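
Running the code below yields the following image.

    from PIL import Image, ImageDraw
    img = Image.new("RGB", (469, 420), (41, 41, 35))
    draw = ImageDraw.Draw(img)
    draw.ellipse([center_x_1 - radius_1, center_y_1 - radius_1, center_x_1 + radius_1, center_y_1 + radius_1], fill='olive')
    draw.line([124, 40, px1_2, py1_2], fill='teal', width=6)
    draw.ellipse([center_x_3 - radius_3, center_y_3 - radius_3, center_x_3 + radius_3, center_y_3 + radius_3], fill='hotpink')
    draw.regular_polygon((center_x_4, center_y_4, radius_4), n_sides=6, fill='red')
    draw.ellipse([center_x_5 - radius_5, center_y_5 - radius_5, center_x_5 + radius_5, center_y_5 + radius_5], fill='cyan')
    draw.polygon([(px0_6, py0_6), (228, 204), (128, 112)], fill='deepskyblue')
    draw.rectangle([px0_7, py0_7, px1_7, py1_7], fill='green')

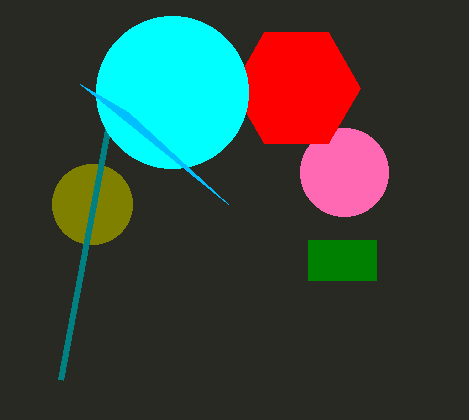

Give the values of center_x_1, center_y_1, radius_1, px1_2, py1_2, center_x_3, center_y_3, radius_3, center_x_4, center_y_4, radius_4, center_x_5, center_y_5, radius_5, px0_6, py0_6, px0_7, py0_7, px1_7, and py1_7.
center_x_1 = 92; center_y_1 = 204; radius_1 = 40; px1_2 = 60; py1_2 = 380; center_x_3 = 344; center_y_3 = 172; radius_3 = 44; center_x_4 = 296; center_y_4 = 88; radius_4 = 64; center_x_5 = 172; center_y_5 = 92; radius_5 = 76; px0_6 = 80; py0_6 = 84; px0_7 = 308; py0_7 = 240; px1_7 = 376; py1_7 = 280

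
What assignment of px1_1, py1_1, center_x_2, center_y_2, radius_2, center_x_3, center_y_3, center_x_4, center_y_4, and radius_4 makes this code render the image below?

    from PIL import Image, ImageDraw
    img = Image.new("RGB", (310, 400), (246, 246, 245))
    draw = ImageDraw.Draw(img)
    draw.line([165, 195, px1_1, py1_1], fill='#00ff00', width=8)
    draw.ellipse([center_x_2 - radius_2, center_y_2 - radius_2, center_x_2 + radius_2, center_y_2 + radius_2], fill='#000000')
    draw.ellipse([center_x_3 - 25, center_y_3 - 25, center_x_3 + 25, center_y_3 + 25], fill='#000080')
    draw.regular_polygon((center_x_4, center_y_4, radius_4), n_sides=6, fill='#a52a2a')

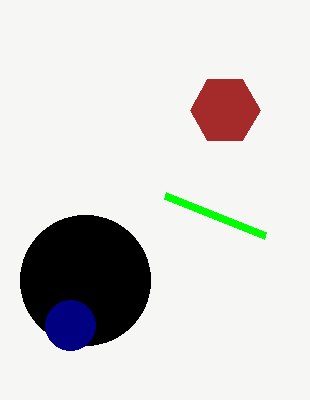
px1_1 = 265; py1_1 = 235; center_x_2 = 85; center_y_2 = 280; radius_2 = 65; center_x_3 = 70; center_y_3 = 325; center_x_4 = 225; center_y_4 = 110; radius_4 = 35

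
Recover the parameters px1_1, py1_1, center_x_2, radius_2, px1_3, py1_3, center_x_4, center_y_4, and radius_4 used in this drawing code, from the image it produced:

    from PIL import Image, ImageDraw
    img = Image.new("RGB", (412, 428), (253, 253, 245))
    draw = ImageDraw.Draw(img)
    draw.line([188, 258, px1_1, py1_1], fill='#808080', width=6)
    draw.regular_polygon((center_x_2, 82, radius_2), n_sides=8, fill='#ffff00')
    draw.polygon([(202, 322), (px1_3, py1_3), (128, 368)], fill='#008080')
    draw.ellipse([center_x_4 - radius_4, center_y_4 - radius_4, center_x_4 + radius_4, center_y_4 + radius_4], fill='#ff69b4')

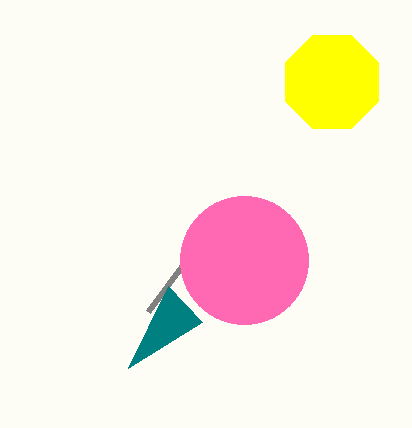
px1_1 = 148
py1_1 = 312
center_x_2 = 332
radius_2 = 50
px1_3 = 168
py1_3 = 286
center_x_4 = 244
center_y_4 = 260
radius_4 = 64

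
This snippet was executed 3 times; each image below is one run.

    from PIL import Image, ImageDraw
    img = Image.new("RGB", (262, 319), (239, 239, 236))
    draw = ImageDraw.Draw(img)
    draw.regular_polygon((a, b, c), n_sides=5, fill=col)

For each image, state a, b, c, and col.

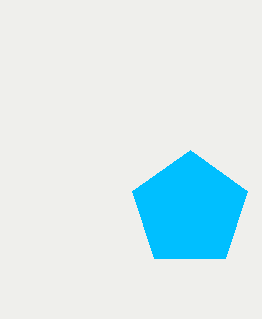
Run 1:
a = 190
b = 210
c = 60
col = 'deepskyblue'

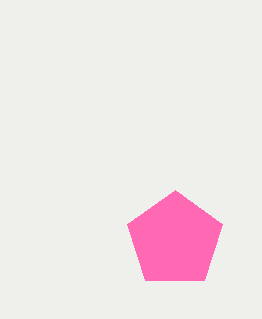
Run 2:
a = 175; b = 240; c = 50; col = 'hotpink'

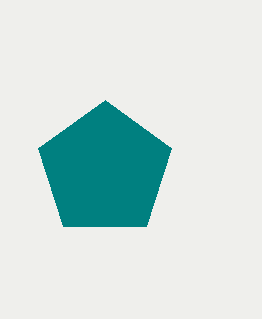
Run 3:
a = 105
b = 170
c = 70
col = 'teal'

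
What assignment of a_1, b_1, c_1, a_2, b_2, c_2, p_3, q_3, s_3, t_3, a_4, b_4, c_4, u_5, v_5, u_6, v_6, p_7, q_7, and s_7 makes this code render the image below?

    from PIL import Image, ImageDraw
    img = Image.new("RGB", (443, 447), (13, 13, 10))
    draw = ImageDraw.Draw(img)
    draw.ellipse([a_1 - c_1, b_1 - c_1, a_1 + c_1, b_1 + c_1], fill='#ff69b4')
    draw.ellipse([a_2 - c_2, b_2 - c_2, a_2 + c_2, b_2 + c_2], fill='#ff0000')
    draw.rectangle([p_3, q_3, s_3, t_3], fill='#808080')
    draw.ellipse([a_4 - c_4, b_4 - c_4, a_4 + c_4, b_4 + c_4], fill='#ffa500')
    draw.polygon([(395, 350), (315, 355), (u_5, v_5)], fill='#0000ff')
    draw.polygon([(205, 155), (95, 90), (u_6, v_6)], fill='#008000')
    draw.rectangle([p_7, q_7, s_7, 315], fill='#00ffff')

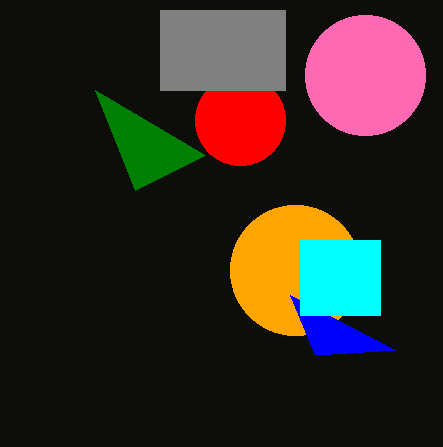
a_1 = 365
b_1 = 75
c_1 = 60
a_2 = 240
b_2 = 120
c_2 = 45
p_3 = 160
q_3 = 10
s_3 = 285
t_3 = 90
a_4 = 295
b_4 = 270
c_4 = 65
u_5 = 290
v_5 = 295
u_6 = 135
v_6 = 190
p_7 = 300
q_7 = 240
s_7 = 380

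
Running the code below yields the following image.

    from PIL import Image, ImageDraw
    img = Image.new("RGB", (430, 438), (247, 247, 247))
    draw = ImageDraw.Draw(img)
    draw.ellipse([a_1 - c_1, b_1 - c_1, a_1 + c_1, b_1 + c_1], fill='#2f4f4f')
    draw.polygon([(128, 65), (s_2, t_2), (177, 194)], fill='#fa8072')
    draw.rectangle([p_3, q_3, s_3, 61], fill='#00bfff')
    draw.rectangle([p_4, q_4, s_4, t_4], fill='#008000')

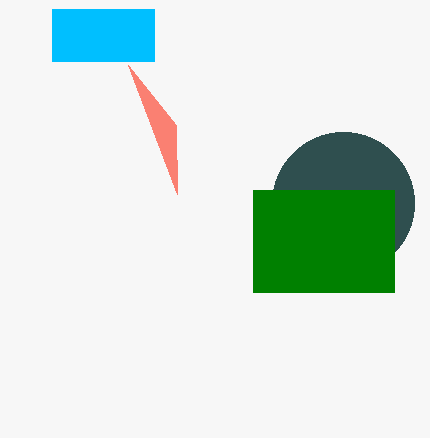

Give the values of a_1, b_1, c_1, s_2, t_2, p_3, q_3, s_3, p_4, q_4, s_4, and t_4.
a_1 = 343
b_1 = 203
c_1 = 71
s_2 = 176
t_2 = 125
p_3 = 52
q_3 = 9
s_3 = 154
p_4 = 253
q_4 = 190
s_4 = 394
t_4 = 292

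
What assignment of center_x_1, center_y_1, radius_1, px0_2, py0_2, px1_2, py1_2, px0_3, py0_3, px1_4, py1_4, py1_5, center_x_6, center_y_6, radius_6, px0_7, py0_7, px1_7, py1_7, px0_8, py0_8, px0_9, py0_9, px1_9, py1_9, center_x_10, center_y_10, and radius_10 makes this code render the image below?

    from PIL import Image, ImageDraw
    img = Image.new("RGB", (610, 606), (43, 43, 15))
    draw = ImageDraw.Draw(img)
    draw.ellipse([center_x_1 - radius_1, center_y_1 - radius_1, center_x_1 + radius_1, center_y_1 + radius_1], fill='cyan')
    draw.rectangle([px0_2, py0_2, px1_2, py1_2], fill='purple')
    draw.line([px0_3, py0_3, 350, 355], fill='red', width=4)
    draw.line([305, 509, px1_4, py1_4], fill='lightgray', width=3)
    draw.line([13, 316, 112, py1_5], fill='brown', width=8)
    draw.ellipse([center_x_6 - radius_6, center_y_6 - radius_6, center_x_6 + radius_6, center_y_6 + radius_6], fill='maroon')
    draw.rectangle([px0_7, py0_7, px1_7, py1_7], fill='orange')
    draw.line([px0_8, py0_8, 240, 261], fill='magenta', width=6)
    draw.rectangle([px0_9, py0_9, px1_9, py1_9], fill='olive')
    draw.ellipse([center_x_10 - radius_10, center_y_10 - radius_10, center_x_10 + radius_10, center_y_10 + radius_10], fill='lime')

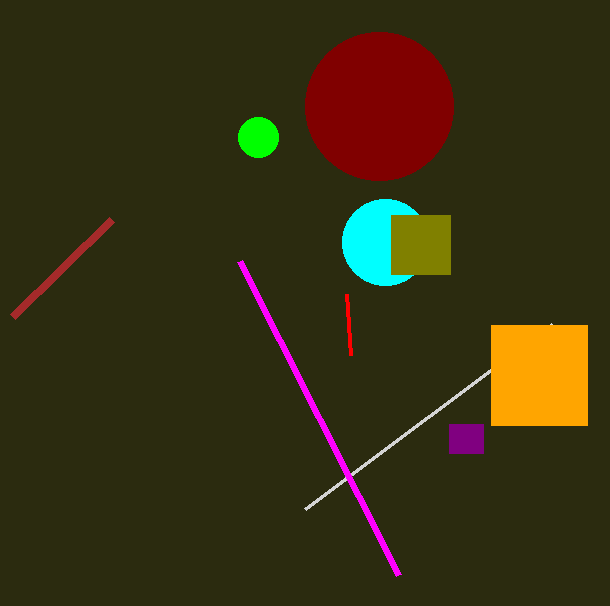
center_x_1 = 385
center_y_1 = 242
radius_1 = 43
px0_2 = 449
py0_2 = 424
px1_2 = 483
py1_2 = 453
px0_3 = 346
py0_3 = 294
px1_4 = 552
py1_4 = 324
py1_5 = 219
center_x_6 = 379
center_y_6 = 106
radius_6 = 74
px0_7 = 491
py0_7 = 325
px1_7 = 587
py1_7 = 425
px0_8 = 399
py0_8 = 575
px0_9 = 391
py0_9 = 215
px1_9 = 450
py1_9 = 274
center_x_10 = 258
center_y_10 = 137
radius_10 = 20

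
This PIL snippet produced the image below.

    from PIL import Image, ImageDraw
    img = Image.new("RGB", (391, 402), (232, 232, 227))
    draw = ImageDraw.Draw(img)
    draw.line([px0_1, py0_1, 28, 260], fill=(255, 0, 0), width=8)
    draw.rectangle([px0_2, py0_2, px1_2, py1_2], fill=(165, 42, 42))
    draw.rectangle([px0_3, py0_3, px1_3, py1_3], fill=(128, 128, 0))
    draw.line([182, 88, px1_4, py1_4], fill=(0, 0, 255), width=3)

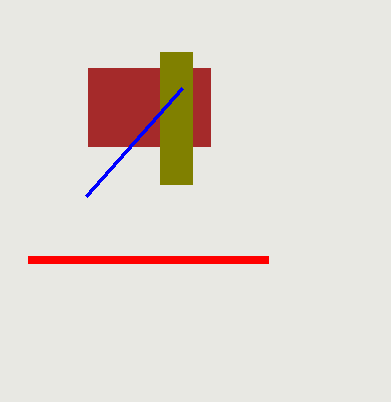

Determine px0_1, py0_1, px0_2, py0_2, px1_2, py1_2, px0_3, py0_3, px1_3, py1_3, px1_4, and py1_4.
px0_1 = 268
py0_1 = 260
px0_2 = 88
py0_2 = 68
px1_2 = 210
py1_2 = 146
px0_3 = 160
py0_3 = 52
px1_3 = 192
py1_3 = 184
px1_4 = 86
py1_4 = 196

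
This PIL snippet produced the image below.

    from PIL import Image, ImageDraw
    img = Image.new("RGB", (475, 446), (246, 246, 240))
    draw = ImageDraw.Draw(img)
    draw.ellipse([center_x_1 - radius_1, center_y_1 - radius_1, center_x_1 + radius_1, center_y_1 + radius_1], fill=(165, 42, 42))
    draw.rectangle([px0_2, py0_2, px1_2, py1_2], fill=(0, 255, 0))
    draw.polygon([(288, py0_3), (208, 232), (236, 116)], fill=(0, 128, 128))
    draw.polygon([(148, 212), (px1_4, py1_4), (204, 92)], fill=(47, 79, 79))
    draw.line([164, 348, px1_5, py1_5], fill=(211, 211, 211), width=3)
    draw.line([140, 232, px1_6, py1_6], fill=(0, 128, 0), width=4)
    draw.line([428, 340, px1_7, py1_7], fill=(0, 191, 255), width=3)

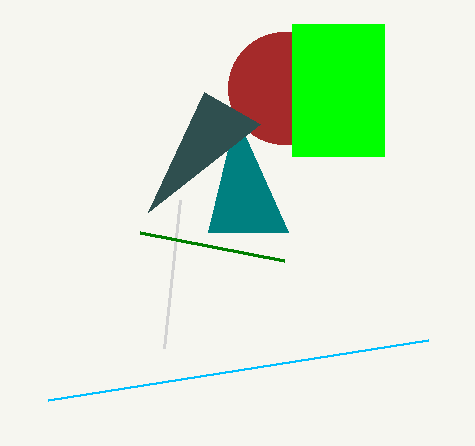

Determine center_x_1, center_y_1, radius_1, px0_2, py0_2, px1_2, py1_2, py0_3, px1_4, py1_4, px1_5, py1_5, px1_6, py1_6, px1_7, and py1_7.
center_x_1 = 284
center_y_1 = 88
radius_1 = 56
px0_2 = 292
py0_2 = 24
px1_2 = 384
py1_2 = 156
py0_3 = 232
px1_4 = 260
py1_4 = 124
px1_5 = 180
py1_5 = 200
px1_6 = 284
py1_6 = 260
px1_7 = 48
py1_7 = 400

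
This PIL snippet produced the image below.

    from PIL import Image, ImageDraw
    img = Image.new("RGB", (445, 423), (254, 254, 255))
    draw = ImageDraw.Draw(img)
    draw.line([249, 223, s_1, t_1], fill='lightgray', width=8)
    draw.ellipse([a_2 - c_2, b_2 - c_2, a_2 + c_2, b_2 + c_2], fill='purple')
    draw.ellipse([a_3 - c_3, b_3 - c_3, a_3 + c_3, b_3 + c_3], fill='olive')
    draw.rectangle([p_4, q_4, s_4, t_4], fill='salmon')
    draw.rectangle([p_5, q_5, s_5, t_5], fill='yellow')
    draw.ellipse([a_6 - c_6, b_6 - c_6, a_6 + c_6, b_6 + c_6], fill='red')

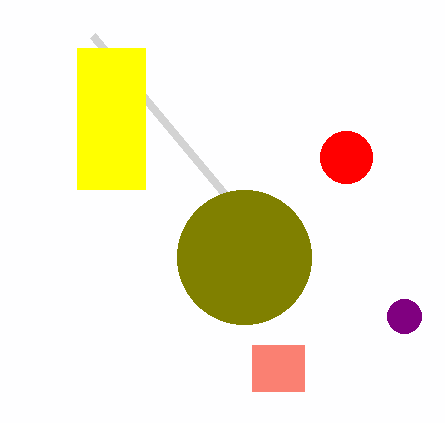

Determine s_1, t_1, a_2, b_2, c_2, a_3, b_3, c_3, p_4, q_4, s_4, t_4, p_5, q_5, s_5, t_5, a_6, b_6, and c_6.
s_1 = 93
t_1 = 36
a_2 = 404
b_2 = 316
c_2 = 17
a_3 = 244
b_3 = 257
c_3 = 67
p_4 = 252
q_4 = 345
s_4 = 304
t_4 = 391
p_5 = 77
q_5 = 48
s_5 = 145
t_5 = 189
a_6 = 346
b_6 = 157
c_6 = 26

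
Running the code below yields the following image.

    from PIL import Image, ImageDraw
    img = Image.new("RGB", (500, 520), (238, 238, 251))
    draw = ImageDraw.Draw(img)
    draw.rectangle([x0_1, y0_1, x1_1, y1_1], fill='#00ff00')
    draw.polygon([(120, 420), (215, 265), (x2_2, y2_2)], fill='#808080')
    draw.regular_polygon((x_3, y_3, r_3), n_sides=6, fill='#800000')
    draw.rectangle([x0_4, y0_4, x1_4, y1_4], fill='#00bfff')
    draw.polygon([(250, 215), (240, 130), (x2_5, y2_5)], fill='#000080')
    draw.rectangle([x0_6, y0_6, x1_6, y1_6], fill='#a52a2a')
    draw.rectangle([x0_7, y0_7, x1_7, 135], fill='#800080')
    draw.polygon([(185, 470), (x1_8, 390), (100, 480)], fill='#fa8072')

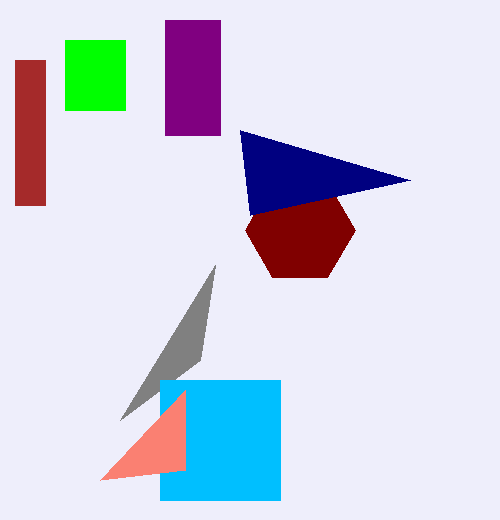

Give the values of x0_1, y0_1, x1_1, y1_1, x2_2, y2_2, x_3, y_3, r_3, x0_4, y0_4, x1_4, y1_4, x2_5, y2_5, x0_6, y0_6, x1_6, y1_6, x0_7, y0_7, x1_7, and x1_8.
x0_1 = 65, y0_1 = 40, x1_1 = 125, y1_1 = 110, x2_2 = 200, y2_2 = 360, x_3 = 300, y_3 = 230, r_3 = 55, x0_4 = 160, y0_4 = 380, x1_4 = 280, y1_4 = 500, x2_5 = 410, y2_5 = 180, x0_6 = 15, y0_6 = 60, x1_6 = 45, y1_6 = 205, x0_7 = 165, y0_7 = 20, x1_7 = 220, x1_8 = 185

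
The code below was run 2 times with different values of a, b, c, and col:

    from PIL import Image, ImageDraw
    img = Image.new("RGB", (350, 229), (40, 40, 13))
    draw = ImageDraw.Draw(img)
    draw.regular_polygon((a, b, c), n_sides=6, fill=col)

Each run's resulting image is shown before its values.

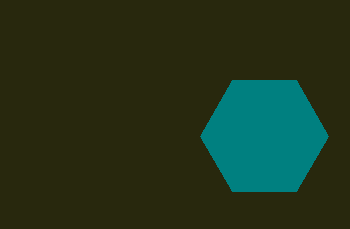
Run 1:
a = 264; b = 136; c = 64; col = 'teal'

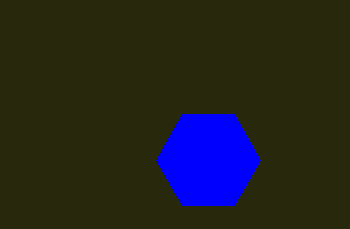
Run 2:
a = 208
b = 160
c = 52
col = 'blue'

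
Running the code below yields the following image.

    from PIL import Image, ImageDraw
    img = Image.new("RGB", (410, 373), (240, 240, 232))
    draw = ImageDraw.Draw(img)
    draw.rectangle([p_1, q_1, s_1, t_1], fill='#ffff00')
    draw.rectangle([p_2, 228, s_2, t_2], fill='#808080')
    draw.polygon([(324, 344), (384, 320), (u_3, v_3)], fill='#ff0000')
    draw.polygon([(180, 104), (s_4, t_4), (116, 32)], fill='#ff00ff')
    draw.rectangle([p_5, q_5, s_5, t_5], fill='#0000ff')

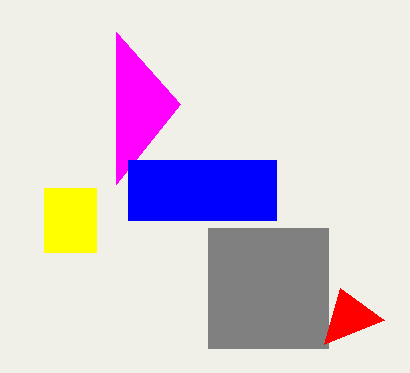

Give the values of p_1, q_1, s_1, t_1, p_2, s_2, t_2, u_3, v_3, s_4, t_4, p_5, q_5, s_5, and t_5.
p_1 = 44, q_1 = 188, s_1 = 96, t_1 = 252, p_2 = 208, s_2 = 328, t_2 = 348, u_3 = 340, v_3 = 288, s_4 = 116, t_4 = 184, p_5 = 128, q_5 = 160, s_5 = 276, t_5 = 220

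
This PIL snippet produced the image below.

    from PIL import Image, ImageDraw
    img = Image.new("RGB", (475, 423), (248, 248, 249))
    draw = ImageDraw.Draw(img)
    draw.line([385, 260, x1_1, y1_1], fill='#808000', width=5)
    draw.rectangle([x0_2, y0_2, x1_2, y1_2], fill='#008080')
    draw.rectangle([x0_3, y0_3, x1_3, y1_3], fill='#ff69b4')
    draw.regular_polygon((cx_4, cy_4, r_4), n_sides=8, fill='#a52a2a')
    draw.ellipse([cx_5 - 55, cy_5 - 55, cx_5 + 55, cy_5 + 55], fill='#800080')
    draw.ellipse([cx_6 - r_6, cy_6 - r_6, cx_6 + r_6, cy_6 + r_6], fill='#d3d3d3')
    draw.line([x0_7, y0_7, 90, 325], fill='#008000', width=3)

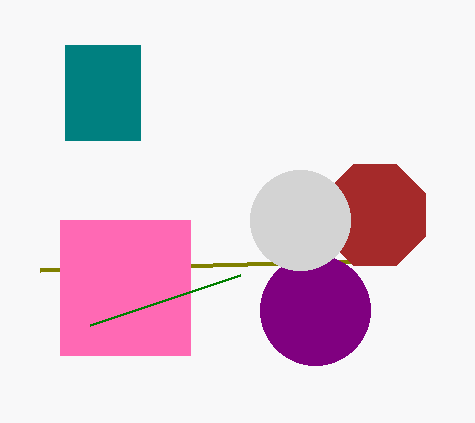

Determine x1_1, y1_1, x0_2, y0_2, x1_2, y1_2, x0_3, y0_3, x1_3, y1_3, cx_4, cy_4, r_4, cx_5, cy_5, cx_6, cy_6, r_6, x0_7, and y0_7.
x1_1 = 40, y1_1 = 270, x0_2 = 65, y0_2 = 45, x1_2 = 140, y1_2 = 140, x0_3 = 60, y0_3 = 220, x1_3 = 190, y1_3 = 355, cx_4 = 375, cy_4 = 215, r_4 = 55, cx_5 = 315, cy_5 = 310, cx_6 = 300, cy_6 = 220, r_6 = 50, x0_7 = 240, y0_7 = 275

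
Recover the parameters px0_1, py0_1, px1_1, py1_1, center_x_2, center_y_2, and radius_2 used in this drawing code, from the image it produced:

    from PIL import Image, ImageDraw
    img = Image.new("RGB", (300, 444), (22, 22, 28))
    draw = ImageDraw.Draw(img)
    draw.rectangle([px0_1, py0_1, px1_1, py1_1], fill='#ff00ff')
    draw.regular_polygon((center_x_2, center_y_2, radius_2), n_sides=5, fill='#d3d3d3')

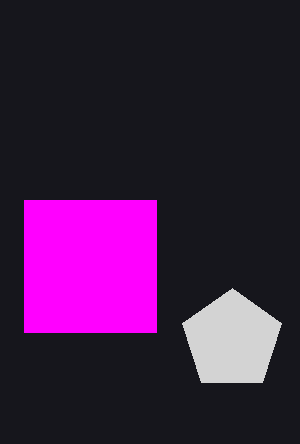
px0_1 = 24; py0_1 = 200; px1_1 = 156; py1_1 = 332; center_x_2 = 232; center_y_2 = 340; radius_2 = 52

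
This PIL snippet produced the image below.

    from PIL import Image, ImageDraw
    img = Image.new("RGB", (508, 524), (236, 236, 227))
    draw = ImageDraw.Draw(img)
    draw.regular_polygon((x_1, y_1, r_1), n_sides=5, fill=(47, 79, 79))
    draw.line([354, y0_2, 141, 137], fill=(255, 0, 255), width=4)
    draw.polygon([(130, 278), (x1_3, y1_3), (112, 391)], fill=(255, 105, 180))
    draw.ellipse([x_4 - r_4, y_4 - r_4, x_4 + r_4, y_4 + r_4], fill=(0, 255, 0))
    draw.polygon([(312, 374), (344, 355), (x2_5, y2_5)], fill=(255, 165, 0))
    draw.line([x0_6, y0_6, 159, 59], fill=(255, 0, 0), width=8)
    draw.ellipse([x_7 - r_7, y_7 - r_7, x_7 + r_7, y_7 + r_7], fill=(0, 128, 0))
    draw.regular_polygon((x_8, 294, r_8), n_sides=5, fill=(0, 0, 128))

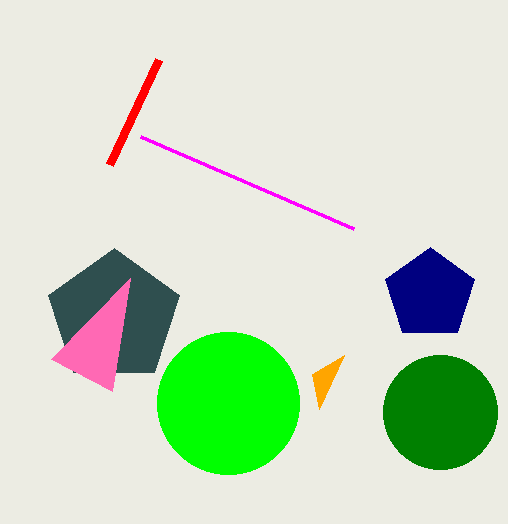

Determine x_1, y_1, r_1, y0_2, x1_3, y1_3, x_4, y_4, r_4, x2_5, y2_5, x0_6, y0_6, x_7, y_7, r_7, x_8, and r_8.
x_1 = 114; y_1 = 317; r_1 = 69; y0_2 = 229; x1_3 = 51; y1_3 = 359; x_4 = 228; y_4 = 403; r_4 = 71; x2_5 = 319; y2_5 = 409; x0_6 = 110; y0_6 = 164; x_7 = 440; y_7 = 412; r_7 = 57; x_8 = 430; r_8 = 47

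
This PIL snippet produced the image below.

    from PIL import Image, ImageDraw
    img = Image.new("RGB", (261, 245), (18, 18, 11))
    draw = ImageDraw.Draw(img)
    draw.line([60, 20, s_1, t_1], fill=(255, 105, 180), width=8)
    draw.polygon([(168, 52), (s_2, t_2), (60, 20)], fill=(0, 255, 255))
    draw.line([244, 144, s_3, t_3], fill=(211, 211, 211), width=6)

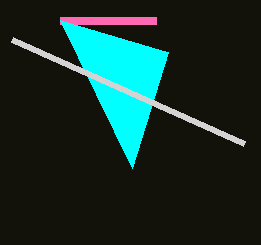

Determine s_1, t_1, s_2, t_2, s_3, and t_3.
s_1 = 156
t_1 = 20
s_2 = 132
t_2 = 168
s_3 = 12
t_3 = 40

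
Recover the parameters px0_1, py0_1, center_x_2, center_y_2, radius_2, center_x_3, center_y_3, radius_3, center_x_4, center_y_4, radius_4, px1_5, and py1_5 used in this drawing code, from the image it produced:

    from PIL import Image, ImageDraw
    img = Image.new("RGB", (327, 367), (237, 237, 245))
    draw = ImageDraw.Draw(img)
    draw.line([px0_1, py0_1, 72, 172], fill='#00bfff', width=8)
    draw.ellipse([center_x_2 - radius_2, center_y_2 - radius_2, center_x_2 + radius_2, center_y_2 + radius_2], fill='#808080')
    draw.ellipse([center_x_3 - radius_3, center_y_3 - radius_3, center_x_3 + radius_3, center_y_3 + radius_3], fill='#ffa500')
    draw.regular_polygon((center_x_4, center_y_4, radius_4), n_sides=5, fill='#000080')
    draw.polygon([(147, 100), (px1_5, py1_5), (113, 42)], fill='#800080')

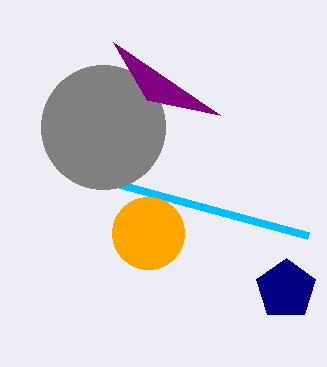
px0_1 = 308
py0_1 = 236
center_x_2 = 103
center_y_2 = 127
radius_2 = 62
center_x_3 = 148
center_y_3 = 233
radius_3 = 36
center_x_4 = 286
center_y_4 = 289
radius_4 = 31
px1_5 = 220
py1_5 = 115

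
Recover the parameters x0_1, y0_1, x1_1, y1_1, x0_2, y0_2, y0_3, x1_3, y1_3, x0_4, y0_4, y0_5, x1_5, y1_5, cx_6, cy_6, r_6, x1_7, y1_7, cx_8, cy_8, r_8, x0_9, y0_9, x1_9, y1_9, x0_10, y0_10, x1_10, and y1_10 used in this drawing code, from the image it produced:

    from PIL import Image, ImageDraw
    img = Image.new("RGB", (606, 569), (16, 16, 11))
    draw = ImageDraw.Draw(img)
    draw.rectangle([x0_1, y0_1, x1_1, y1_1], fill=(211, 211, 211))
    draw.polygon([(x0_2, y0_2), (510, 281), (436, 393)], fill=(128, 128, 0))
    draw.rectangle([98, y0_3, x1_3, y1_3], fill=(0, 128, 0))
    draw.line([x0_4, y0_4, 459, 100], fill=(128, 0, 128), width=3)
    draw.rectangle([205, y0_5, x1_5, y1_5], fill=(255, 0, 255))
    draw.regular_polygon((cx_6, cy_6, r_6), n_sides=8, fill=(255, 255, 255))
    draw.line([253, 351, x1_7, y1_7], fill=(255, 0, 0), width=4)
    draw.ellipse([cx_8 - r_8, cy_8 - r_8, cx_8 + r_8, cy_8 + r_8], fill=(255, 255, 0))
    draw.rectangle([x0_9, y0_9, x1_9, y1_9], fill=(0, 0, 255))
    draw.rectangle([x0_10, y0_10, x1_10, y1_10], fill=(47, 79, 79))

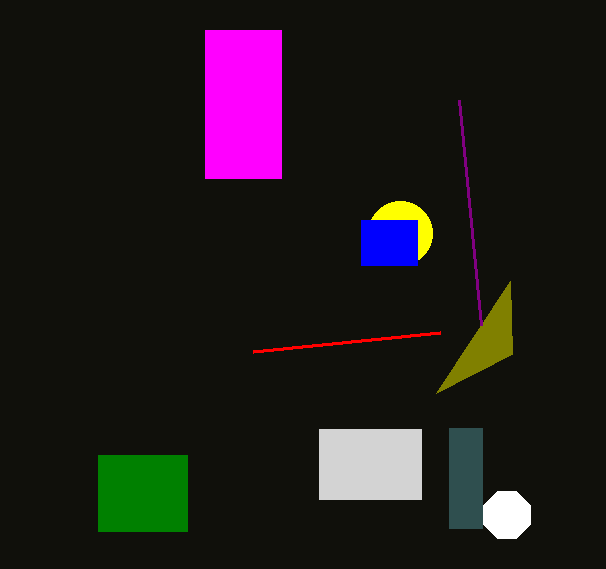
x0_1 = 319; y0_1 = 429; x1_1 = 421; y1_1 = 499; x0_2 = 512; y0_2 = 354; y0_3 = 455; x1_3 = 187; y1_3 = 531; x0_4 = 481; y0_4 = 325; y0_5 = 30; x1_5 = 281; y1_5 = 178; cx_6 = 507; cy_6 = 515; r_6 = 25; x1_7 = 440; y1_7 = 332; cx_8 = 400; cy_8 = 233; r_8 = 32; x0_9 = 361; y0_9 = 220; x1_9 = 417; y1_9 = 265; x0_10 = 449; y0_10 = 428; x1_10 = 482; y1_10 = 528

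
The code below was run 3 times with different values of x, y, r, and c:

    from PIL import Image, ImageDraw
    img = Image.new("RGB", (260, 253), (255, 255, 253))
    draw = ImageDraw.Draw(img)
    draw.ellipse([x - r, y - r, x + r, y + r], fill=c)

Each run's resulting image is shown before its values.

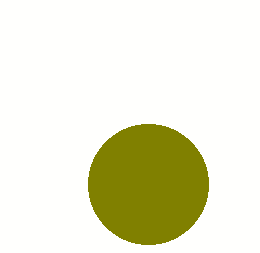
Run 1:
x = 148; y = 184; r = 60; c = 'olive'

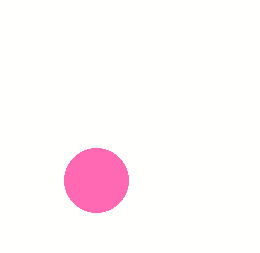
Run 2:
x = 96; y = 180; r = 32; c = 'hotpink'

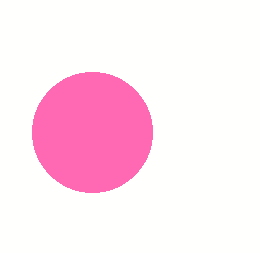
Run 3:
x = 92
y = 132
r = 60
c = 'hotpink'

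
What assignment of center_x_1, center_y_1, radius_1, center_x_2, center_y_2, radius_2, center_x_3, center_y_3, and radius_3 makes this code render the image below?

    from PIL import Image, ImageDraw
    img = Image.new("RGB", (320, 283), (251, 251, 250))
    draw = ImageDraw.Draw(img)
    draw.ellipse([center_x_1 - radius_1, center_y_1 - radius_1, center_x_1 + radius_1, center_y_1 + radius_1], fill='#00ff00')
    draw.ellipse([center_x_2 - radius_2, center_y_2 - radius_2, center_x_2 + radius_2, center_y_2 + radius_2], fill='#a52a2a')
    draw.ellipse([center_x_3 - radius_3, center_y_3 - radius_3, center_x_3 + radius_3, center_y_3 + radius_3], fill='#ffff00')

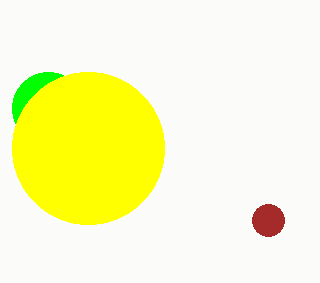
center_x_1 = 48
center_y_1 = 108
radius_1 = 36
center_x_2 = 268
center_y_2 = 220
radius_2 = 16
center_x_3 = 88
center_y_3 = 148
radius_3 = 76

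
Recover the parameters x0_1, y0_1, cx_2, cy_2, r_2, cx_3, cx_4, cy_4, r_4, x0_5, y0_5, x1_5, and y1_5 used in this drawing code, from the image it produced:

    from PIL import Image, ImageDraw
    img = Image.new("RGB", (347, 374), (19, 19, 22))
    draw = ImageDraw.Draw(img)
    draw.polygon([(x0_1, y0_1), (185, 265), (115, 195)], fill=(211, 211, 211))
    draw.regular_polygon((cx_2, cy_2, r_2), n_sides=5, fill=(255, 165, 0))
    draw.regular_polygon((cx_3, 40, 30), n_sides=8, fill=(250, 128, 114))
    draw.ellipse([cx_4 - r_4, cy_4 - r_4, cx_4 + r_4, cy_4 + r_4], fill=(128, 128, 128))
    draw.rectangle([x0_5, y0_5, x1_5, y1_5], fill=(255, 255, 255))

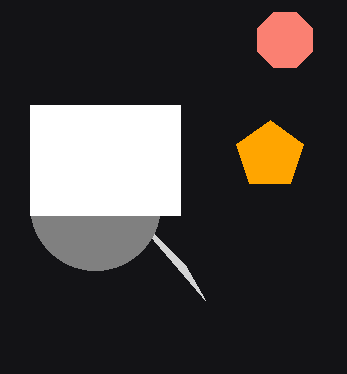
x0_1 = 205; y0_1 = 300; cx_2 = 270; cy_2 = 155; r_2 = 35; cx_3 = 285; cx_4 = 95; cy_4 = 205; r_4 = 65; x0_5 = 30; y0_5 = 105; x1_5 = 180; y1_5 = 215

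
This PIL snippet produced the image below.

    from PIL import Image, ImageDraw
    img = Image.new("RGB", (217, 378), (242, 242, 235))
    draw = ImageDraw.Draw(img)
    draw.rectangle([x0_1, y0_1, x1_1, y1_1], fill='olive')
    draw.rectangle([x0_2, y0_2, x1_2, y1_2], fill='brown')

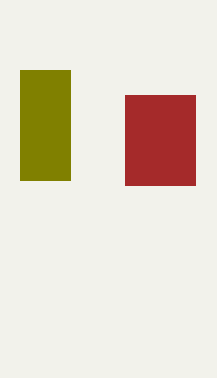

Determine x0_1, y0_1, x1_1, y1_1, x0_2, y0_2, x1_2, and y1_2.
x0_1 = 20, y0_1 = 70, x1_1 = 70, y1_1 = 180, x0_2 = 125, y0_2 = 95, x1_2 = 195, y1_2 = 185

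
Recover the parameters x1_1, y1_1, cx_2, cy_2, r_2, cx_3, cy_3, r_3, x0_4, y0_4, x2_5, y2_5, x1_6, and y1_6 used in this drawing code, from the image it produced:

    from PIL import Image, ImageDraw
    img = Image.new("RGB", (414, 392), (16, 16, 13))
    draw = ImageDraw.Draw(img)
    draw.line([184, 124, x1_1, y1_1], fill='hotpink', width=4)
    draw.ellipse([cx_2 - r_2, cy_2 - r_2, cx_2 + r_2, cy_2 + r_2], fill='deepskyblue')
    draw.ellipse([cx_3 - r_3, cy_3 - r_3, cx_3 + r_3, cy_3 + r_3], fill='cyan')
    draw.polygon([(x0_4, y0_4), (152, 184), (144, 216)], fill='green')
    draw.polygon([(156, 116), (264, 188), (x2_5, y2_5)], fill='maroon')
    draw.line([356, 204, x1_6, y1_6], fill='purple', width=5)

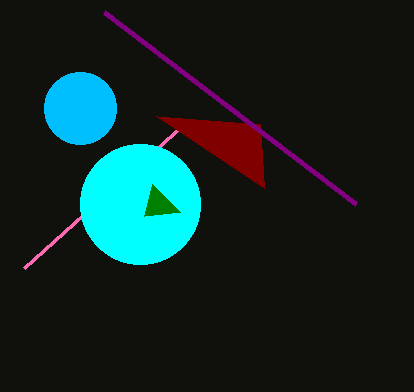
x1_1 = 24; y1_1 = 268; cx_2 = 80; cy_2 = 108; r_2 = 36; cx_3 = 140; cy_3 = 204; r_3 = 60; x0_4 = 180; y0_4 = 212; x2_5 = 260; y2_5 = 124; x1_6 = 104; y1_6 = 12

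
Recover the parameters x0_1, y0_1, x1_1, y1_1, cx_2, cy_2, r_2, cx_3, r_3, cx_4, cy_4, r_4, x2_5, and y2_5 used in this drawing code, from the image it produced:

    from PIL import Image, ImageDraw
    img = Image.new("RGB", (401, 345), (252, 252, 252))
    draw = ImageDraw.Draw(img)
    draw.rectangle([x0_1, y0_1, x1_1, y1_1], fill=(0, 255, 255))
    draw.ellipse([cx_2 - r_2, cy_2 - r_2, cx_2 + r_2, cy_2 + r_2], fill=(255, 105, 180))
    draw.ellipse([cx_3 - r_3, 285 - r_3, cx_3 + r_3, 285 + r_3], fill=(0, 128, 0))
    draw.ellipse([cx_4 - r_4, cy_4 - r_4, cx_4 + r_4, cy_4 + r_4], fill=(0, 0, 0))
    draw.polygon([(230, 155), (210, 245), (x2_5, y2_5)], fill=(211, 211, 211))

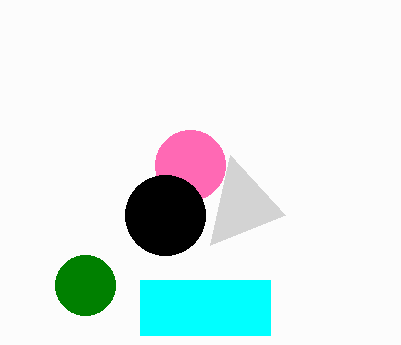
x0_1 = 140, y0_1 = 280, x1_1 = 270, y1_1 = 335, cx_2 = 190, cy_2 = 165, r_2 = 35, cx_3 = 85, r_3 = 30, cx_4 = 165, cy_4 = 215, r_4 = 40, x2_5 = 285, y2_5 = 215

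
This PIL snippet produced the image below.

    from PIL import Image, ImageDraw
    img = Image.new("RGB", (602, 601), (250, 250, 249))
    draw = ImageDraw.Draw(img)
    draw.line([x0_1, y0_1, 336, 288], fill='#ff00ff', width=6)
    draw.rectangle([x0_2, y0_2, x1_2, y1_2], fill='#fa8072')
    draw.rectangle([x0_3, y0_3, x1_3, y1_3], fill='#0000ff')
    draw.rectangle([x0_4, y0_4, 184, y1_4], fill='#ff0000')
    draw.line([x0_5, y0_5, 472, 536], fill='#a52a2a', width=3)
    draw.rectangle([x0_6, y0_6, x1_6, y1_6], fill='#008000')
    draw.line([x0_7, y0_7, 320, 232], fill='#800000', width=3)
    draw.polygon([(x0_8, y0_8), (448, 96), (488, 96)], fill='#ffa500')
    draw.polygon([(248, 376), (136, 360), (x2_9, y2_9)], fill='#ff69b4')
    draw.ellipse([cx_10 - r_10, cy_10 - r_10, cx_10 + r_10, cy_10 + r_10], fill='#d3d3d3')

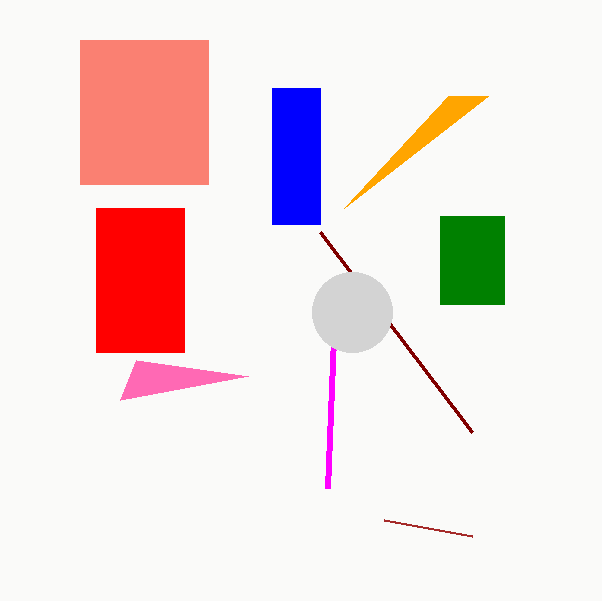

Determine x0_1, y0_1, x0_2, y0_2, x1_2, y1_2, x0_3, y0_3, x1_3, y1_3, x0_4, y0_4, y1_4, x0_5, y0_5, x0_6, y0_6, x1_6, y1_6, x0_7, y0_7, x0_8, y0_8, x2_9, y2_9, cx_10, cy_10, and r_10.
x0_1 = 328; y0_1 = 488; x0_2 = 80; y0_2 = 40; x1_2 = 208; y1_2 = 184; x0_3 = 272; y0_3 = 88; x1_3 = 320; y1_3 = 224; x0_4 = 96; y0_4 = 208; y1_4 = 352; x0_5 = 384; y0_5 = 520; x0_6 = 440; y0_6 = 216; x1_6 = 504; y1_6 = 304; x0_7 = 472; y0_7 = 432; x0_8 = 344; y0_8 = 208; x2_9 = 120; y2_9 = 400; cx_10 = 352; cy_10 = 312; r_10 = 40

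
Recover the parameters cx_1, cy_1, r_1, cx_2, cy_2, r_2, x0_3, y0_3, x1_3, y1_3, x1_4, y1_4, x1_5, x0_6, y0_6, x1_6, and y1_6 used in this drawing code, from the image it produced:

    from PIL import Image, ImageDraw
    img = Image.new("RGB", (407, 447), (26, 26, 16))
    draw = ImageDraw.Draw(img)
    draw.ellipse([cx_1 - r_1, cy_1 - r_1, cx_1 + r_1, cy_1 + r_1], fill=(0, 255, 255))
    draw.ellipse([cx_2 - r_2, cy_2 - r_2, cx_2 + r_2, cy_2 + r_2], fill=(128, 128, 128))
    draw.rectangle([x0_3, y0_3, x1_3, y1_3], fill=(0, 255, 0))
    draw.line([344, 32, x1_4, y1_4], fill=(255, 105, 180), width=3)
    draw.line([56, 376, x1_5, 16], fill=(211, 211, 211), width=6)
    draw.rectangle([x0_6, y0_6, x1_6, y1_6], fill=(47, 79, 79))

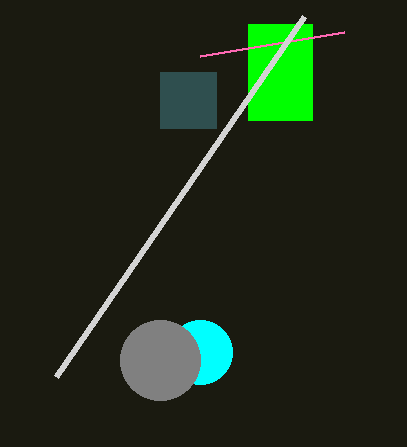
cx_1 = 200, cy_1 = 352, r_1 = 32, cx_2 = 160, cy_2 = 360, r_2 = 40, x0_3 = 248, y0_3 = 24, x1_3 = 312, y1_3 = 120, x1_4 = 200, y1_4 = 56, x1_5 = 304, x0_6 = 160, y0_6 = 72, x1_6 = 216, y1_6 = 128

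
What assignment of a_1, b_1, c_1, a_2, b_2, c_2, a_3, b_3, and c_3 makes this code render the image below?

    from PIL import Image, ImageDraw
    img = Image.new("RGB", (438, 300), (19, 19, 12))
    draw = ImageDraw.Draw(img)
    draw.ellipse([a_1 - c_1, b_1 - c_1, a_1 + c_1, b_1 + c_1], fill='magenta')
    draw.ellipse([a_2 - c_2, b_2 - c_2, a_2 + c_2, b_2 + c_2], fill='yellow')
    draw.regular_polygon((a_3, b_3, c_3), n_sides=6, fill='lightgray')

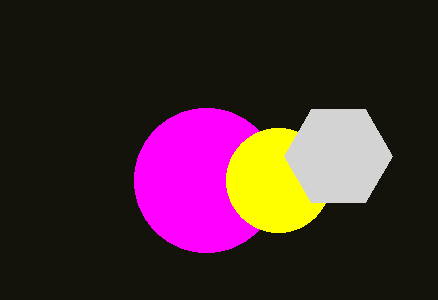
a_1 = 206, b_1 = 180, c_1 = 72, a_2 = 278, b_2 = 180, c_2 = 52, a_3 = 338, b_3 = 156, c_3 = 54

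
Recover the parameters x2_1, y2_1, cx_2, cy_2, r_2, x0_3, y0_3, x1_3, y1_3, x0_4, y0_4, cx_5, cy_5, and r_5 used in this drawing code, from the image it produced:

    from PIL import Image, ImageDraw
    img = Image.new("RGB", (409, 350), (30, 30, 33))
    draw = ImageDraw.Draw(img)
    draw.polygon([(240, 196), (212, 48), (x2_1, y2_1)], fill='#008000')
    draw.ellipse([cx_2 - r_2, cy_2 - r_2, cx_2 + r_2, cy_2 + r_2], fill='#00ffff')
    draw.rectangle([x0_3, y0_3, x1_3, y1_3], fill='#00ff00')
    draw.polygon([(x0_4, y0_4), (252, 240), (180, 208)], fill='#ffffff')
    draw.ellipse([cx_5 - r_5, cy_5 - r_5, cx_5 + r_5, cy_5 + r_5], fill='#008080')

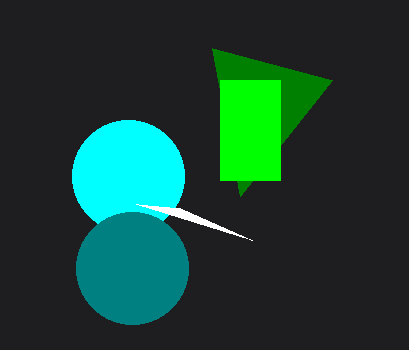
x2_1 = 332, y2_1 = 80, cx_2 = 128, cy_2 = 176, r_2 = 56, x0_3 = 220, y0_3 = 80, x1_3 = 280, y1_3 = 180, x0_4 = 136, y0_4 = 204, cx_5 = 132, cy_5 = 268, r_5 = 56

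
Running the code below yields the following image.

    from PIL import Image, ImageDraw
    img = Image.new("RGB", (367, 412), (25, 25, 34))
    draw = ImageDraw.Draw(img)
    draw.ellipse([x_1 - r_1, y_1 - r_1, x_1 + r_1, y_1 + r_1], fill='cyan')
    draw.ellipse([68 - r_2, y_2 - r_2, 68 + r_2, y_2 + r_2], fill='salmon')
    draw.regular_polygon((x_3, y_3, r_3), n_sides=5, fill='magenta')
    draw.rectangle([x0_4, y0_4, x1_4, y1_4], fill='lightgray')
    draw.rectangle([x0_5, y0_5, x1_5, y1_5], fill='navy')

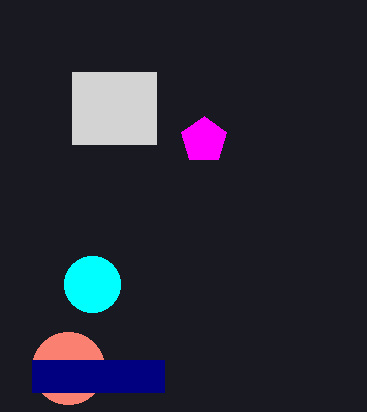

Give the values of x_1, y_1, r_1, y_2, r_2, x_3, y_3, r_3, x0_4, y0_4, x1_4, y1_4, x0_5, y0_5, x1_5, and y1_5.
x_1 = 92; y_1 = 284; r_1 = 28; y_2 = 368; r_2 = 36; x_3 = 204; y_3 = 140; r_3 = 24; x0_4 = 72; y0_4 = 72; x1_4 = 156; y1_4 = 144; x0_5 = 32; y0_5 = 360; x1_5 = 164; y1_5 = 392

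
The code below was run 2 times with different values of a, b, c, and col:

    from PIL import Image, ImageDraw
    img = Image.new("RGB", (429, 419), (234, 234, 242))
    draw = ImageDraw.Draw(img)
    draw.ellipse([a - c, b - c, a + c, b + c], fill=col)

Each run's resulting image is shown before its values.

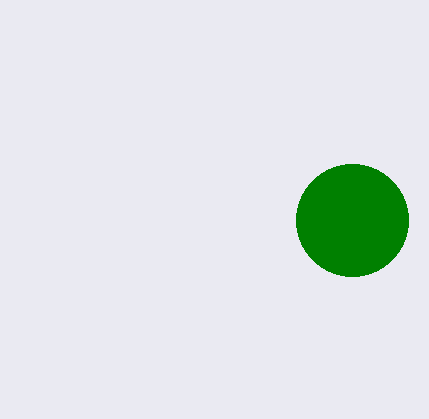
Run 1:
a = 352, b = 220, c = 56, col = 'green'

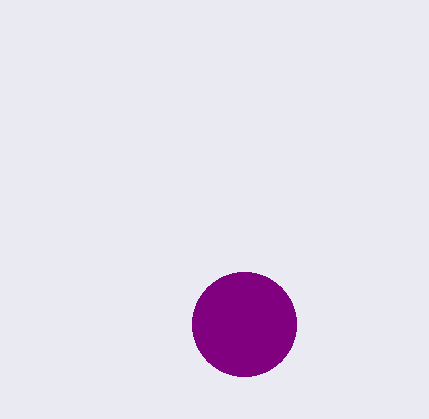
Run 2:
a = 244, b = 324, c = 52, col = 'purple'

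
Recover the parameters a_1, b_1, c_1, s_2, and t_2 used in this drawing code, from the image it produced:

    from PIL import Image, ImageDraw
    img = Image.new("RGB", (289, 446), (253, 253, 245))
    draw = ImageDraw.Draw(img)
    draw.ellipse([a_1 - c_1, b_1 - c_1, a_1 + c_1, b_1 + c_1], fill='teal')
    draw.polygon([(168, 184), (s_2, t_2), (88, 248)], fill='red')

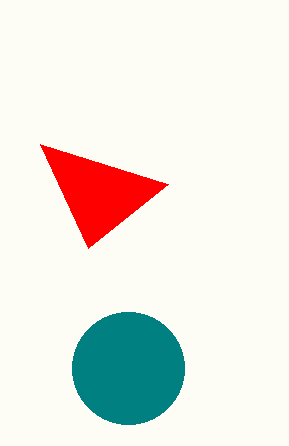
a_1 = 128; b_1 = 368; c_1 = 56; s_2 = 40; t_2 = 144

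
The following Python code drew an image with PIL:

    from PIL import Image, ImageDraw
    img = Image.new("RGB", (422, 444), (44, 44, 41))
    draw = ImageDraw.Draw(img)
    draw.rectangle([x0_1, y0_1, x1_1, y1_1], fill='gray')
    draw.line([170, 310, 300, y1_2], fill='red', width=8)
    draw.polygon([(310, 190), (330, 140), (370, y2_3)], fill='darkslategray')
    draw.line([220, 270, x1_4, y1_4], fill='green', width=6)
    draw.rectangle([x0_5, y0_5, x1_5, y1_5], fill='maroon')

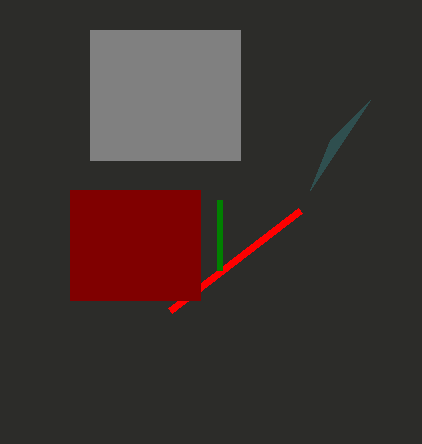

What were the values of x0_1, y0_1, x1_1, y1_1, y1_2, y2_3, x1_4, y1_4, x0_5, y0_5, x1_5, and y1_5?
x0_1 = 90; y0_1 = 30; x1_1 = 240; y1_1 = 160; y1_2 = 210; y2_3 = 100; x1_4 = 220; y1_4 = 200; x0_5 = 70; y0_5 = 190; x1_5 = 200; y1_5 = 300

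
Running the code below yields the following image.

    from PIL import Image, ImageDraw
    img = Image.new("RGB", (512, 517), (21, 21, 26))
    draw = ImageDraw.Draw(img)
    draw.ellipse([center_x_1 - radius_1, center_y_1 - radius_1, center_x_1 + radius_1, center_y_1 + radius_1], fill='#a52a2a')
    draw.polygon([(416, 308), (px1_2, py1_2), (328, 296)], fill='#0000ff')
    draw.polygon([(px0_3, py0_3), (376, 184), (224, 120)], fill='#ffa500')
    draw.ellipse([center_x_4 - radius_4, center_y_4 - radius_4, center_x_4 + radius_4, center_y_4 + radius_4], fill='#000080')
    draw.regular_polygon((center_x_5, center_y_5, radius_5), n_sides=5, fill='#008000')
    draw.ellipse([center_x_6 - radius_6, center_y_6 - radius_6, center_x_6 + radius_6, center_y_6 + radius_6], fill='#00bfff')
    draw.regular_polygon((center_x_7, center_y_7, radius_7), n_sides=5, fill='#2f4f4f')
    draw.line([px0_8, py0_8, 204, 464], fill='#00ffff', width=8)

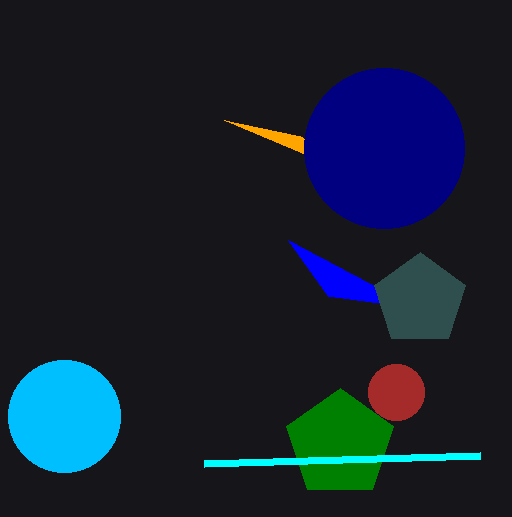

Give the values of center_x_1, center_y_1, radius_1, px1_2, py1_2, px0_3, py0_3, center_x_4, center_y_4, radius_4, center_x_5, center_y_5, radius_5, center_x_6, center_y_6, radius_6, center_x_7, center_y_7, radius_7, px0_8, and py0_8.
center_x_1 = 396; center_y_1 = 392; radius_1 = 28; px1_2 = 288; py1_2 = 240; px0_3 = 300; py0_3 = 136; center_x_4 = 384; center_y_4 = 148; radius_4 = 80; center_x_5 = 340; center_y_5 = 444; radius_5 = 56; center_x_6 = 64; center_y_6 = 416; radius_6 = 56; center_x_7 = 420; center_y_7 = 300; radius_7 = 48; px0_8 = 480; py0_8 = 456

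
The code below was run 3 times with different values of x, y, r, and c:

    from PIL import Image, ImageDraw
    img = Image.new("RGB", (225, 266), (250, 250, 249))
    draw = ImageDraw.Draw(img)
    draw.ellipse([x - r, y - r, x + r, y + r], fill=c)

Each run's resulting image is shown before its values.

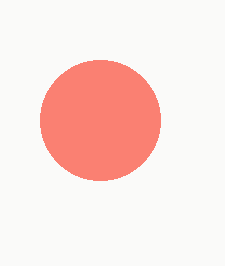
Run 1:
x = 100, y = 120, r = 60, c = 'salmon'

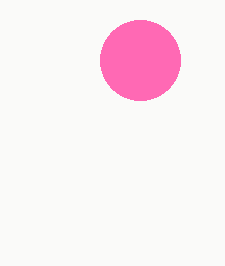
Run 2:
x = 140; y = 60; r = 40; c = 'hotpink'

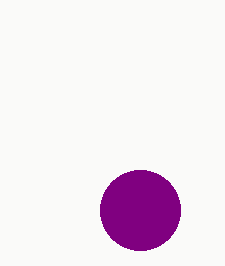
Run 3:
x = 140, y = 210, r = 40, c = 'purple'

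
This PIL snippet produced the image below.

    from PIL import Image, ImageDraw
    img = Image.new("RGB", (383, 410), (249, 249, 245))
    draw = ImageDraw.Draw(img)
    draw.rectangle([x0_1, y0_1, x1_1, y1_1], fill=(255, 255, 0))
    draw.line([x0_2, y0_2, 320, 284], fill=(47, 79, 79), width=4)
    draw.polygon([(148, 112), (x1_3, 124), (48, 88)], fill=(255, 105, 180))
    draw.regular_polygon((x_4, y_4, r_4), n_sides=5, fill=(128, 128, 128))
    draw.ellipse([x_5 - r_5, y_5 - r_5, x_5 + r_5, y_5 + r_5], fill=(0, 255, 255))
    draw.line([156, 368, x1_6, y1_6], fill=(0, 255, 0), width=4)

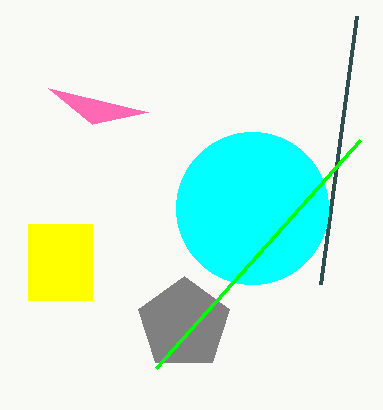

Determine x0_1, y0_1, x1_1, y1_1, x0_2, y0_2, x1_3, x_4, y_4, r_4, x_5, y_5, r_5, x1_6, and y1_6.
x0_1 = 28, y0_1 = 224, x1_1 = 92, y1_1 = 300, x0_2 = 356, y0_2 = 16, x1_3 = 92, x_4 = 184, y_4 = 324, r_4 = 48, x_5 = 252, y_5 = 208, r_5 = 76, x1_6 = 360, y1_6 = 140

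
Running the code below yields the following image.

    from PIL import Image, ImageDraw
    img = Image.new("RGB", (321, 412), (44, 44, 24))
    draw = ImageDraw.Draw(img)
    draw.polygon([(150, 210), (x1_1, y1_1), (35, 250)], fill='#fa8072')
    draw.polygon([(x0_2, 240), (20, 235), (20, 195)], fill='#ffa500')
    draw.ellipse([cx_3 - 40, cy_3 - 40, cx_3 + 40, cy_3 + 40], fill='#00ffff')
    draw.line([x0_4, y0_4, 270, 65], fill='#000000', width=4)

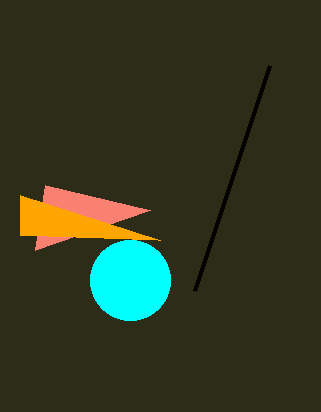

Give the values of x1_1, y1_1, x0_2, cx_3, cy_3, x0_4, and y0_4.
x1_1 = 45
y1_1 = 185
x0_2 = 160
cx_3 = 130
cy_3 = 280
x0_4 = 195
y0_4 = 290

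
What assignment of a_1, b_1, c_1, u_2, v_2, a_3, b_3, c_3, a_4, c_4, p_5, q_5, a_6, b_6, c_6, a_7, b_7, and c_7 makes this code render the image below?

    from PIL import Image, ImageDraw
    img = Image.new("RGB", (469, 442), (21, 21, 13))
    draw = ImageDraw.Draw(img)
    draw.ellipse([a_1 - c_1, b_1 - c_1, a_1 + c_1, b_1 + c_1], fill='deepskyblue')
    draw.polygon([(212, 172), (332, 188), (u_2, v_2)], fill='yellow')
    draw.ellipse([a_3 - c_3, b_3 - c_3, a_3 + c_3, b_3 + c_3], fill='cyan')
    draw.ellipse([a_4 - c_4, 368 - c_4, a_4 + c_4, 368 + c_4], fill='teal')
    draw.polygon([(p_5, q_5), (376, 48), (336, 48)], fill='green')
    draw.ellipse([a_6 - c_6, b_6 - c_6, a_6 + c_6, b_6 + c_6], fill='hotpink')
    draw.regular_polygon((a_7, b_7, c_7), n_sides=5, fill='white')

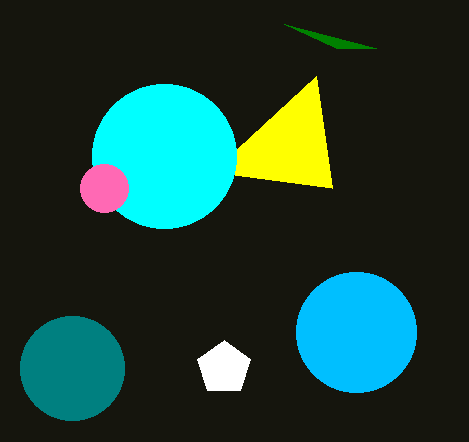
a_1 = 356; b_1 = 332; c_1 = 60; u_2 = 316; v_2 = 76; a_3 = 164; b_3 = 156; c_3 = 72; a_4 = 72; c_4 = 52; p_5 = 284; q_5 = 24; a_6 = 104; b_6 = 188; c_6 = 24; a_7 = 224; b_7 = 368; c_7 = 28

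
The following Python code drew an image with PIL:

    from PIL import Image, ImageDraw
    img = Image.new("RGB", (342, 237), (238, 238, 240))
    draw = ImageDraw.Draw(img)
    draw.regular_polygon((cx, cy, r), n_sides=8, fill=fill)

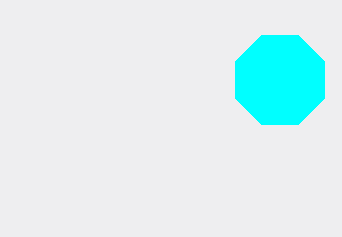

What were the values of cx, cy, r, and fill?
cx = 280, cy = 80, r = 48, fill = 'cyan'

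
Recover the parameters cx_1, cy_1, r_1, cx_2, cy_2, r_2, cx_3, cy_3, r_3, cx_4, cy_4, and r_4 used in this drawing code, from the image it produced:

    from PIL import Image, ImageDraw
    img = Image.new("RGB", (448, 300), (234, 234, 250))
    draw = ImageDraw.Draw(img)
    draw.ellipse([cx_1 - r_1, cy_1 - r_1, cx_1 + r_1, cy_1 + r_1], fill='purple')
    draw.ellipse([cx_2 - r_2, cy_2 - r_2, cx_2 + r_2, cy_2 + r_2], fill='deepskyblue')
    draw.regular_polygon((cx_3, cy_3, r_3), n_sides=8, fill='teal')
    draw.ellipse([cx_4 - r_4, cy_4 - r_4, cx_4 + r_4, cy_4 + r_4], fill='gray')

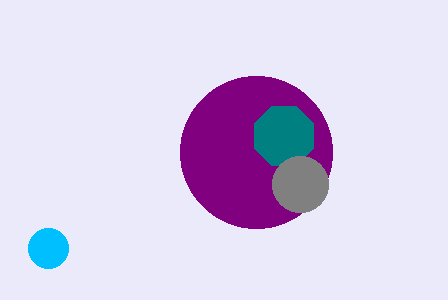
cx_1 = 256
cy_1 = 152
r_1 = 76
cx_2 = 48
cy_2 = 248
r_2 = 20
cx_3 = 284
cy_3 = 136
r_3 = 32
cx_4 = 300
cy_4 = 184
r_4 = 28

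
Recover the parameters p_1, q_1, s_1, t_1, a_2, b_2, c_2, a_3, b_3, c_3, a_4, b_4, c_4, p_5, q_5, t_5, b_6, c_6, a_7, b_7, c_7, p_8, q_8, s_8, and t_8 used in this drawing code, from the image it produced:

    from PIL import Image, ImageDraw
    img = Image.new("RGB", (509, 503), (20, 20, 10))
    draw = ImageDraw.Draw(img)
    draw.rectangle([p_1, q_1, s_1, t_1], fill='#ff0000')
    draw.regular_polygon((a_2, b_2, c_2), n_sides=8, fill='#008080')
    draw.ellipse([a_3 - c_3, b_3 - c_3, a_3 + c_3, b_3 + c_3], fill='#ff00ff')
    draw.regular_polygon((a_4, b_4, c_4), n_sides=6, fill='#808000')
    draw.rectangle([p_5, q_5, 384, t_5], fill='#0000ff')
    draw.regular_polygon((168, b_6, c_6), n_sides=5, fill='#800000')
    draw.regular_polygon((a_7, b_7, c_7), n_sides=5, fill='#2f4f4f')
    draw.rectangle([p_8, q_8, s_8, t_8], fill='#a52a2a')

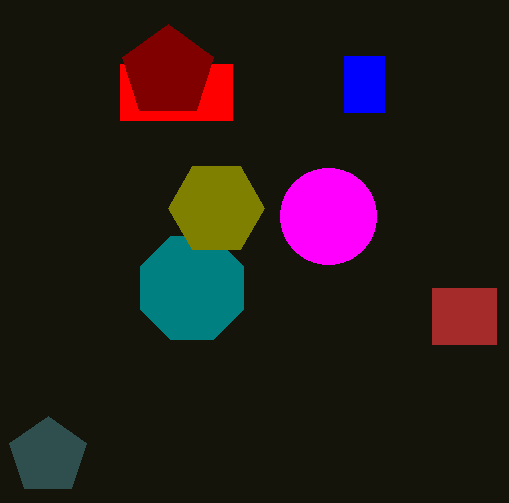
p_1 = 120, q_1 = 64, s_1 = 232, t_1 = 120, a_2 = 192, b_2 = 288, c_2 = 56, a_3 = 328, b_3 = 216, c_3 = 48, a_4 = 216, b_4 = 208, c_4 = 48, p_5 = 344, q_5 = 56, t_5 = 112, b_6 = 72, c_6 = 48, a_7 = 48, b_7 = 456, c_7 = 40, p_8 = 432, q_8 = 288, s_8 = 496, t_8 = 344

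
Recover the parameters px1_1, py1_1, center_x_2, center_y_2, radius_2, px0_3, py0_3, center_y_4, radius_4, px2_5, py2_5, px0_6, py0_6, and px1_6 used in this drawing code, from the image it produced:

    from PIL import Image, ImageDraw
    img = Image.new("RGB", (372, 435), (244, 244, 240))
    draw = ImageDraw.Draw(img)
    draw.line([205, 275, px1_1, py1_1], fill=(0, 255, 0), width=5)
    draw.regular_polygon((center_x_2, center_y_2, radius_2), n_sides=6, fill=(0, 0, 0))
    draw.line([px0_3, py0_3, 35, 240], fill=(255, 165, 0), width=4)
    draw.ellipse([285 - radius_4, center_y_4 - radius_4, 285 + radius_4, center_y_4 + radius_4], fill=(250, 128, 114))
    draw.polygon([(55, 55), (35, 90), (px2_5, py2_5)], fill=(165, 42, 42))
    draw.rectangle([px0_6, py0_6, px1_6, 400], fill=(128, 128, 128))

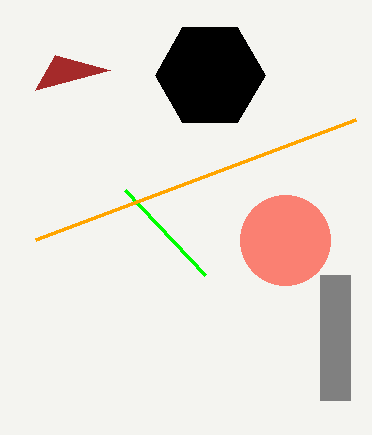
px1_1 = 125
py1_1 = 190
center_x_2 = 210
center_y_2 = 75
radius_2 = 55
px0_3 = 355
py0_3 = 120
center_y_4 = 240
radius_4 = 45
px2_5 = 110
py2_5 = 70
px0_6 = 320
py0_6 = 275
px1_6 = 350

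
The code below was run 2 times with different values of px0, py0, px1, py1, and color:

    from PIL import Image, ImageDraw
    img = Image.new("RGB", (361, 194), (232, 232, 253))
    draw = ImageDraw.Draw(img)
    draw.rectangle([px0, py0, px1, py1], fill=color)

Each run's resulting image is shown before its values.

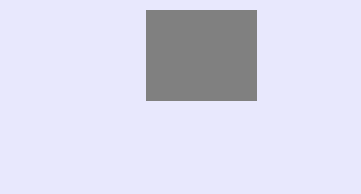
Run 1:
px0 = 146
py0 = 10
px1 = 256
py1 = 100
color = 'gray'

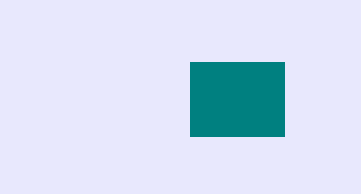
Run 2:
px0 = 190
py0 = 62
px1 = 284
py1 = 136
color = 'teal'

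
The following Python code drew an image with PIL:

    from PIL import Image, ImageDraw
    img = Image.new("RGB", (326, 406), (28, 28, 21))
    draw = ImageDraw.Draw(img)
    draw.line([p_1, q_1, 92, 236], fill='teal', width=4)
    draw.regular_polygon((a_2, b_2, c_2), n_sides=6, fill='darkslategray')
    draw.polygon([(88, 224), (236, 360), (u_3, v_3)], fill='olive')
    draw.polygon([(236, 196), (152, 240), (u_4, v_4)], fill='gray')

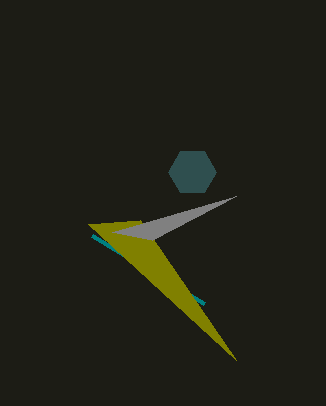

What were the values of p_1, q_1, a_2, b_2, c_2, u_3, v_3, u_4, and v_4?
p_1 = 204, q_1 = 304, a_2 = 192, b_2 = 172, c_2 = 24, u_3 = 140, v_3 = 220, u_4 = 112, v_4 = 232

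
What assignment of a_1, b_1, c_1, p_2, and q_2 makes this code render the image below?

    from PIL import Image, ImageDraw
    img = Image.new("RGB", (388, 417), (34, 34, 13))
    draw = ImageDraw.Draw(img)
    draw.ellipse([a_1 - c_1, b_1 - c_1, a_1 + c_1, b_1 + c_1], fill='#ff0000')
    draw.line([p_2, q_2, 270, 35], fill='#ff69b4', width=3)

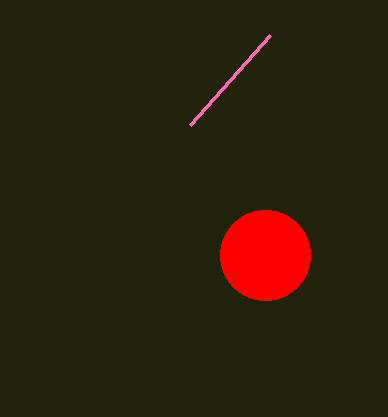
a_1 = 265, b_1 = 255, c_1 = 45, p_2 = 190, q_2 = 125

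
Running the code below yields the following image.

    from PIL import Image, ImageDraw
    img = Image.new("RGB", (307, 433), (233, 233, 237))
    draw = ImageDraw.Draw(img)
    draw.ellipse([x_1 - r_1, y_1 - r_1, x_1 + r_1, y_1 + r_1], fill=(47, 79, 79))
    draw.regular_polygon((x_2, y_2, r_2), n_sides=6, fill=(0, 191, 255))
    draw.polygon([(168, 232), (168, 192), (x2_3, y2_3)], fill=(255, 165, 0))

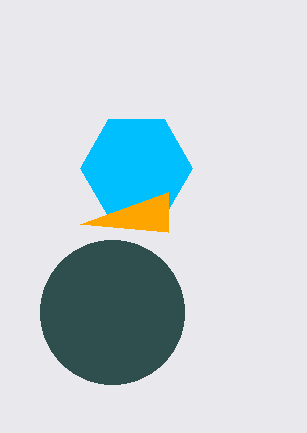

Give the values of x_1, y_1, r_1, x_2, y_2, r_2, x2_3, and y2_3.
x_1 = 112, y_1 = 312, r_1 = 72, x_2 = 136, y_2 = 168, r_2 = 56, x2_3 = 80, y2_3 = 224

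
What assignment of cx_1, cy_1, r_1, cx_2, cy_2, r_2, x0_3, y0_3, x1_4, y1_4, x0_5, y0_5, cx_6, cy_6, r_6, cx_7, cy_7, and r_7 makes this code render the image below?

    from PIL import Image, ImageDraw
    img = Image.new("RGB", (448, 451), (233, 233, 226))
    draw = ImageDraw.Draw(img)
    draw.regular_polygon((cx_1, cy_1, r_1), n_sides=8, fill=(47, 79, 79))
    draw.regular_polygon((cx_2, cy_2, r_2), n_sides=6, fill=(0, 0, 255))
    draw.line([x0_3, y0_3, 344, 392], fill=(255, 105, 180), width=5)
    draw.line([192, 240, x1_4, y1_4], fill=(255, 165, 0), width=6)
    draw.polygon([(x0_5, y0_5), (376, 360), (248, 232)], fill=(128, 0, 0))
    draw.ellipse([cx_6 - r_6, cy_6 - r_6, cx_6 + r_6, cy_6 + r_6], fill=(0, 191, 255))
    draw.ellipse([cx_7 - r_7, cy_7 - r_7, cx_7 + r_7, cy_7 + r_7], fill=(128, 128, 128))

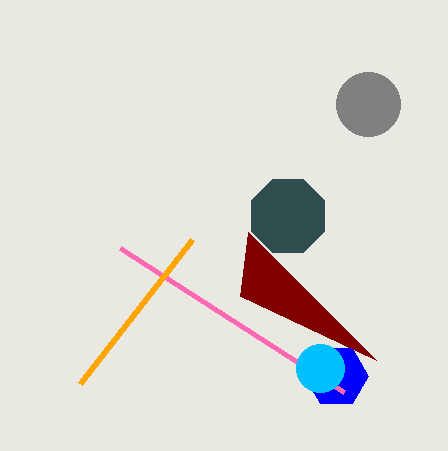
cx_1 = 288, cy_1 = 216, r_1 = 40, cx_2 = 336, cy_2 = 376, r_2 = 32, x0_3 = 120, y0_3 = 248, x1_4 = 80, y1_4 = 384, x0_5 = 240, y0_5 = 296, cx_6 = 320, cy_6 = 368, r_6 = 24, cx_7 = 368, cy_7 = 104, r_7 = 32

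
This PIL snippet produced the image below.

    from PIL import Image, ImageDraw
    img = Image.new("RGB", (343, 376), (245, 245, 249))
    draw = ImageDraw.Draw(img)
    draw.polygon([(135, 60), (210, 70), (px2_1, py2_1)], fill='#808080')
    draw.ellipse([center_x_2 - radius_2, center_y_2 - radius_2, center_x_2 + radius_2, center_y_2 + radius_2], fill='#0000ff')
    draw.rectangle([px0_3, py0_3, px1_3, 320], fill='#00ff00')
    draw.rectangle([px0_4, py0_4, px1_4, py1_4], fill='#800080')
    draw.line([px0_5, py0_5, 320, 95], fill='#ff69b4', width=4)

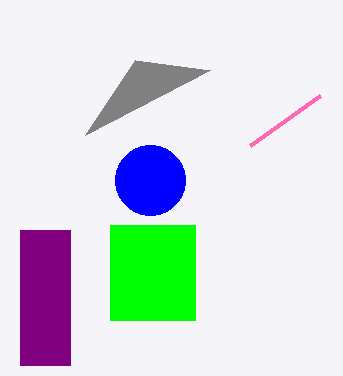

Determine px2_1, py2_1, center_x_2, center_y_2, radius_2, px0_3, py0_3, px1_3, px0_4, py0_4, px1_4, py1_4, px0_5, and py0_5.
px2_1 = 85
py2_1 = 135
center_x_2 = 150
center_y_2 = 180
radius_2 = 35
px0_3 = 110
py0_3 = 225
px1_3 = 195
px0_4 = 20
py0_4 = 230
px1_4 = 70
py1_4 = 365
px0_5 = 250
py0_5 = 145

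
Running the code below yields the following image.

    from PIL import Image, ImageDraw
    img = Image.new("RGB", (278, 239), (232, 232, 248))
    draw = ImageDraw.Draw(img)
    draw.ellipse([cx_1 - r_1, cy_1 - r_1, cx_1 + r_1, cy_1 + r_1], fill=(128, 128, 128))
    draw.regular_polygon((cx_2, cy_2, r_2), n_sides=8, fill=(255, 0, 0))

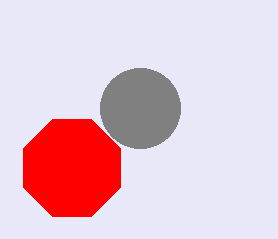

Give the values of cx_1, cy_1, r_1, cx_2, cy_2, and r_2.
cx_1 = 140; cy_1 = 108; r_1 = 40; cx_2 = 72; cy_2 = 168; r_2 = 52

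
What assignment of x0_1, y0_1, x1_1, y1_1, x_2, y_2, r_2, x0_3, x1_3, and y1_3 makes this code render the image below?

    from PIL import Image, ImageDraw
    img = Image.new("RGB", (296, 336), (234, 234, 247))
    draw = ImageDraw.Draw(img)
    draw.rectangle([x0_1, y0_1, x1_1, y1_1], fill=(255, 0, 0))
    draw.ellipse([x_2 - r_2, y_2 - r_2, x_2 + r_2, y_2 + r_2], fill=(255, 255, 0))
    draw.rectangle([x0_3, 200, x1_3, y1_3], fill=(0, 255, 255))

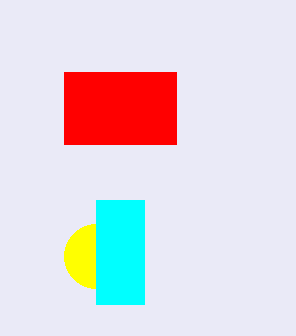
x0_1 = 64; y0_1 = 72; x1_1 = 176; y1_1 = 144; x_2 = 96; y_2 = 256; r_2 = 32; x0_3 = 96; x1_3 = 144; y1_3 = 304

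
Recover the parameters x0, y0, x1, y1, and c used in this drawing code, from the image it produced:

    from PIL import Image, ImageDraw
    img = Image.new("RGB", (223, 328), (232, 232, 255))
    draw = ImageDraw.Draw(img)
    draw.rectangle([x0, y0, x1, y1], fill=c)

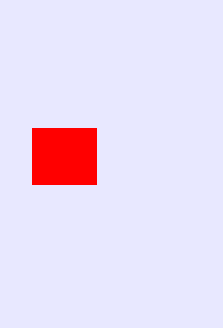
x0 = 32; y0 = 128; x1 = 96; y1 = 184; c = 'red'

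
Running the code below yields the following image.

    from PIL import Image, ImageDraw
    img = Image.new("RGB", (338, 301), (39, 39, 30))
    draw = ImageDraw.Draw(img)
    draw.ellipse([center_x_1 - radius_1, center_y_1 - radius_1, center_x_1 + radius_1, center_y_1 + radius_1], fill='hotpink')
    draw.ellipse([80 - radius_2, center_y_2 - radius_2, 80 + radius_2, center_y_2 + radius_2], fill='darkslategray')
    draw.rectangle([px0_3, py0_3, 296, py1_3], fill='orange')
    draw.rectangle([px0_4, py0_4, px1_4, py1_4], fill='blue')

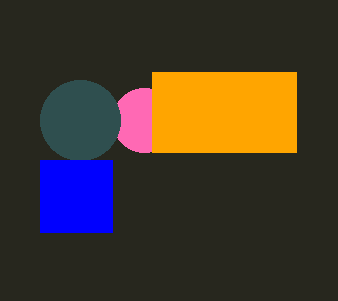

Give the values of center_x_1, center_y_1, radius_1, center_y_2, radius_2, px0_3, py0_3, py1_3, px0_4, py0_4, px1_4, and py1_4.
center_x_1 = 144; center_y_1 = 120; radius_1 = 32; center_y_2 = 120; radius_2 = 40; px0_3 = 152; py0_3 = 72; py1_3 = 152; px0_4 = 40; py0_4 = 160; px1_4 = 112; py1_4 = 232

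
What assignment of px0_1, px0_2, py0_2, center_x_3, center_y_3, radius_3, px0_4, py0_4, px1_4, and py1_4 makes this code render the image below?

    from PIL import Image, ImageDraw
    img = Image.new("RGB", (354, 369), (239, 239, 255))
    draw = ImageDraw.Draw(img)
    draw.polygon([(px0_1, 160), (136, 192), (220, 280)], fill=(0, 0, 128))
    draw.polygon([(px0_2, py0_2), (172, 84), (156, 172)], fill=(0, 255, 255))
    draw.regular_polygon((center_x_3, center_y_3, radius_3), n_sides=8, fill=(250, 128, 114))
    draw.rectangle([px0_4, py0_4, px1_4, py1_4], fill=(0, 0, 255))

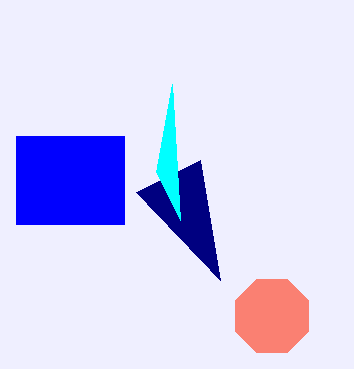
px0_1 = 200; px0_2 = 180; py0_2 = 220; center_x_3 = 272; center_y_3 = 316; radius_3 = 40; px0_4 = 16; py0_4 = 136; px1_4 = 124; py1_4 = 224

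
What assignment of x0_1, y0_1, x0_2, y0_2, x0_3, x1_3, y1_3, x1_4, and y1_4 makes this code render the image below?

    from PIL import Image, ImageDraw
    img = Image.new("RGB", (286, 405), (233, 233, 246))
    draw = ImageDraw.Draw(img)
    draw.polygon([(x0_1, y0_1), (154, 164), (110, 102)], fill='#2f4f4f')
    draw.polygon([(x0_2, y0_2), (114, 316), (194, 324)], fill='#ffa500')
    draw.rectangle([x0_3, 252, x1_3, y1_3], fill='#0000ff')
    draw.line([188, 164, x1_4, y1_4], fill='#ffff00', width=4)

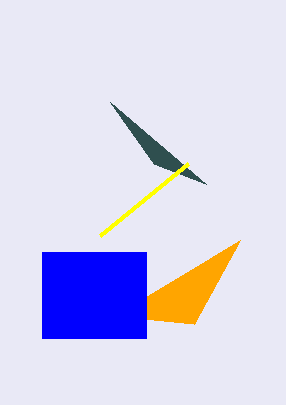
x0_1 = 206
y0_1 = 184
x0_2 = 240
y0_2 = 240
x0_3 = 42
x1_3 = 146
y1_3 = 338
x1_4 = 100
y1_4 = 236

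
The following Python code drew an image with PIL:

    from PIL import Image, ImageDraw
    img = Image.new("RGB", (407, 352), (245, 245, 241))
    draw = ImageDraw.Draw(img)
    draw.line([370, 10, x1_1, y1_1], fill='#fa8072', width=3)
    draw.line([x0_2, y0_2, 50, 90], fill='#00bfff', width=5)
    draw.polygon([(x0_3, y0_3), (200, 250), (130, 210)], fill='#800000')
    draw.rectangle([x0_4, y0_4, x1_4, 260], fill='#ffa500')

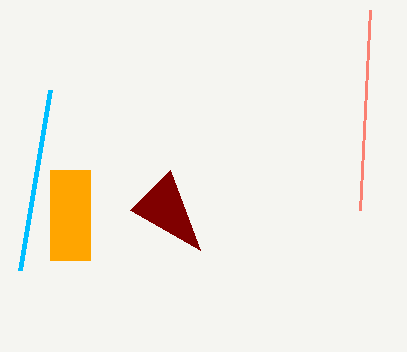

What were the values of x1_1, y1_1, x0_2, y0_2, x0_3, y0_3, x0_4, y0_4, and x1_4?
x1_1 = 360
y1_1 = 210
x0_2 = 20
y0_2 = 270
x0_3 = 170
y0_3 = 170
x0_4 = 50
y0_4 = 170
x1_4 = 90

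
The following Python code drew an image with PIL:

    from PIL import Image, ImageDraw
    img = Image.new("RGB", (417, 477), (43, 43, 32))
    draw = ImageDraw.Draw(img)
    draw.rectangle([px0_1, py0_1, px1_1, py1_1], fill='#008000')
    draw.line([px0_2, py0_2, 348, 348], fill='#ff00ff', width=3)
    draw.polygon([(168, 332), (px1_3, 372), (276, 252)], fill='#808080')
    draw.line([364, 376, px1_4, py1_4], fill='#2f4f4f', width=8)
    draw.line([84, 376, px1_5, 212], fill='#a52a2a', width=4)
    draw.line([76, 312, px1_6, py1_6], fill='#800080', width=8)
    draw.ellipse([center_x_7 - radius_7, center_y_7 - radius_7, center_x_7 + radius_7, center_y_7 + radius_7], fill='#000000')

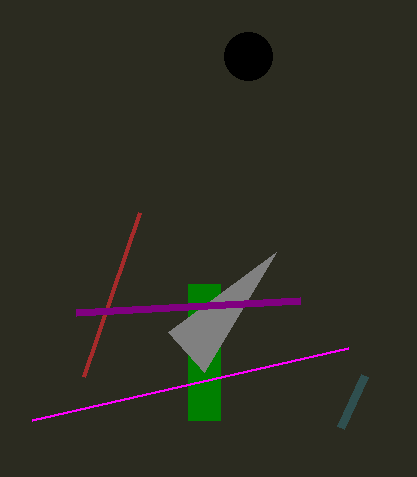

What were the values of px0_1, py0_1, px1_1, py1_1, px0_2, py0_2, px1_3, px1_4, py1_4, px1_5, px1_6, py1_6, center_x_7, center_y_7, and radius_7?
px0_1 = 188; py0_1 = 284; px1_1 = 220; py1_1 = 420; px0_2 = 32; py0_2 = 420; px1_3 = 204; px1_4 = 340; py1_4 = 428; px1_5 = 140; px1_6 = 300; py1_6 = 300; center_x_7 = 248; center_y_7 = 56; radius_7 = 24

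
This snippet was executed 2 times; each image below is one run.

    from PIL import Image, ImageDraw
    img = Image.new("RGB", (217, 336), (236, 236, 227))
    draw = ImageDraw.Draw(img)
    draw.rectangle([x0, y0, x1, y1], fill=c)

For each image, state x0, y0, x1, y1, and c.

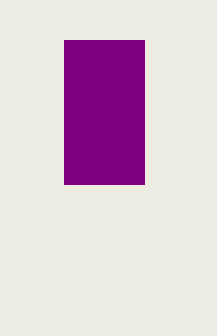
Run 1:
x0 = 64, y0 = 40, x1 = 144, y1 = 184, c = 'purple'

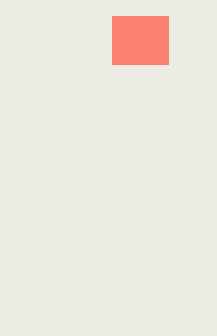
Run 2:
x0 = 112, y0 = 16, x1 = 168, y1 = 64, c = 'salmon'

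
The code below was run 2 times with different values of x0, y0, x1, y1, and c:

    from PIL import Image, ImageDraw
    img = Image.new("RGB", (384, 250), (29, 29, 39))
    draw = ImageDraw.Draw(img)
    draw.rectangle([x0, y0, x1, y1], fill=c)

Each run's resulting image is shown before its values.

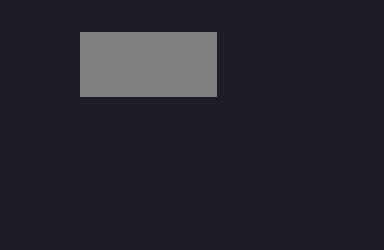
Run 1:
x0 = 80; y0 = 32; x1 = 216; y1 = 96; c = 'gray'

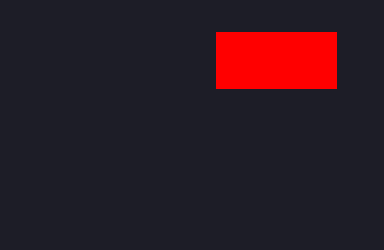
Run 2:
x0 = 216, y0 = 32, x1 = 336, y1 = 88, c = 'red'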